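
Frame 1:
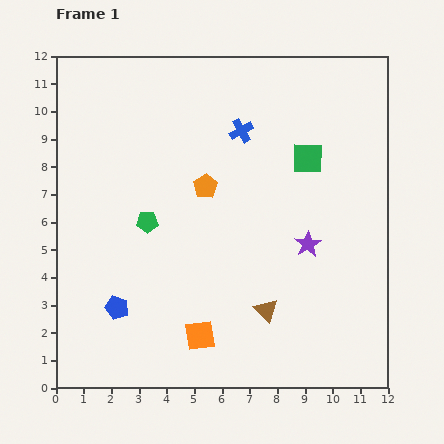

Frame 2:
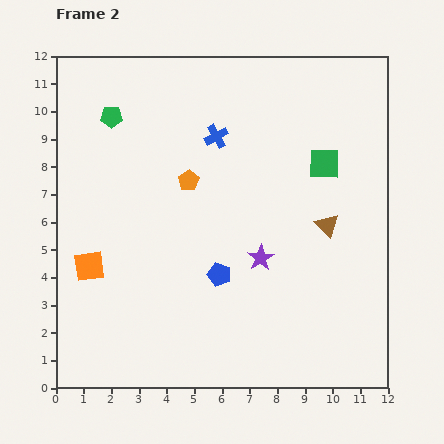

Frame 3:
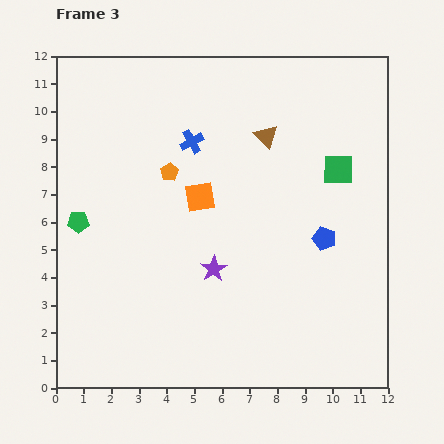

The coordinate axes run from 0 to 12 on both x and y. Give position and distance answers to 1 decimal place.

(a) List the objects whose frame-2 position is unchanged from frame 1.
none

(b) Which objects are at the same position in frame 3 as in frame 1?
none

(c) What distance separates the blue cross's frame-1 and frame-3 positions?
1.8

The blue cross moved from (6.7, 9.3) to (4.9, 8.9), a distance of √(1.8² + 0.4²) ≈ 1.8.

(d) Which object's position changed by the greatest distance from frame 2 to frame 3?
the orange square

(moved 4.7; next 4.0)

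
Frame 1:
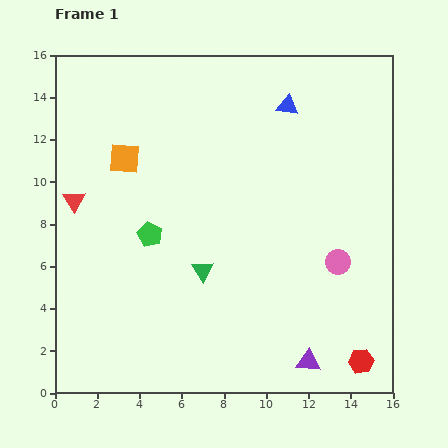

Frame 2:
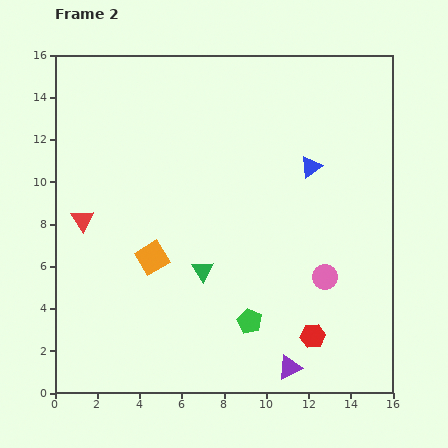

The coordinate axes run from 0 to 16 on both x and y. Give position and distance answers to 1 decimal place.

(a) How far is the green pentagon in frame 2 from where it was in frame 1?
6.2

The green pentagon moved from (4.5, 7.5) to (9.2, 3.4), a distance of √(4.7² + 4.1²) ≈ 6.2.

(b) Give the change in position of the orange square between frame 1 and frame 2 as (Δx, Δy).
(1.3, -4.7)

The orange square was at (3.3, 11.1) in frame 1 and (4.6, 6.4) in frame 2.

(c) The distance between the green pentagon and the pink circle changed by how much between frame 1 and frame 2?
-4.8

Distance in frame 1: 9.0. Distance in frame 2: 4.2.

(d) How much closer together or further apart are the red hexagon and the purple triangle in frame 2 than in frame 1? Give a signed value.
-0.6

Distance in frame 1: 2.5. Distance in frame 2: 1.9.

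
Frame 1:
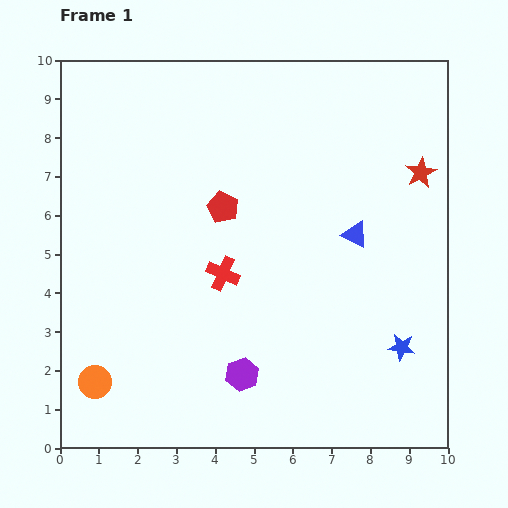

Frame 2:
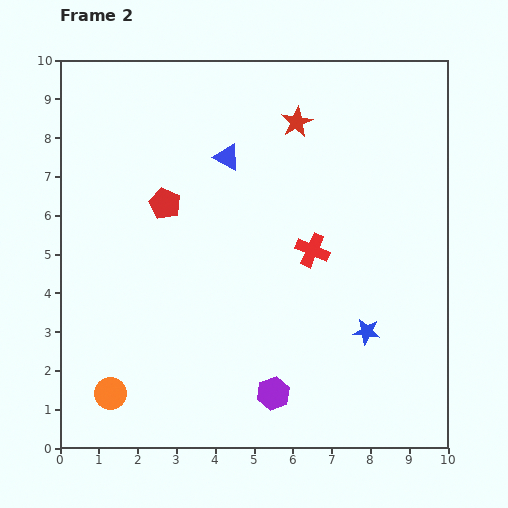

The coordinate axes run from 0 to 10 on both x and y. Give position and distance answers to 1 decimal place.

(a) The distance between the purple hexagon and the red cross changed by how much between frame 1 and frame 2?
+1.2

Distance in frame 1: 2.6. Distance in frame 2: 3.8.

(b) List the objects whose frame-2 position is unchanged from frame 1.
none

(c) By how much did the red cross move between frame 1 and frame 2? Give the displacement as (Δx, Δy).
(2.3, 0.6)

The red cross was at (4.2, 4.5) in frame 1 and (6.5, 5.1) in frame 2.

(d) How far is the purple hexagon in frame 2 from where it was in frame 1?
0.9

The purple hexagon moved from (4.7, 1.9) to (5.5, 1.4), a distance of √(0.8² + 0.5²) ≈ 0.9.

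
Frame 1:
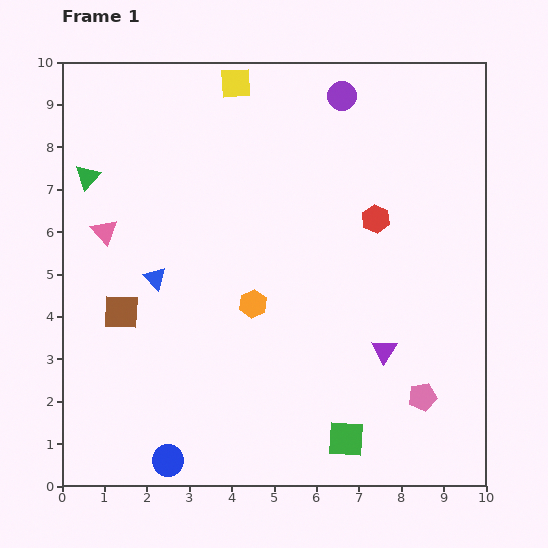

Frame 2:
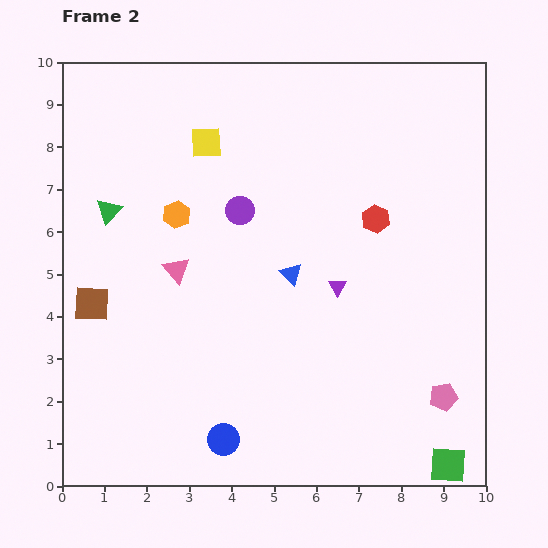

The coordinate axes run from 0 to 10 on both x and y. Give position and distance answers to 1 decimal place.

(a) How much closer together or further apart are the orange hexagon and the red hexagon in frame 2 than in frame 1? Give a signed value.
+1.2

Distance in frame 1: 3.5. Distance in frame 2: 4.7.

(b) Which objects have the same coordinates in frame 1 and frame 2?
the red hexagon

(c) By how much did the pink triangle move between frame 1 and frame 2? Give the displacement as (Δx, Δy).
(1.7, -0.9)

The pink triangle was at (1.0, 6.0) in frame 1 and (2.7, 5.1) in frame 2.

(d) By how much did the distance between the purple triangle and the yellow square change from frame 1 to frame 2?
-2.6

Distance in frame 1: 7.2. Distance in frame 2: 4.6.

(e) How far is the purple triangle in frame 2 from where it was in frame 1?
1.9

The purple triangle moved from (7.6, 3.2) to (6.5, 4.7), a distance of √(1.1² + 1.5²) ≈ 1.9.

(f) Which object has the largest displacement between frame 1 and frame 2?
the purple circle

(moved 3.6; next 3.2)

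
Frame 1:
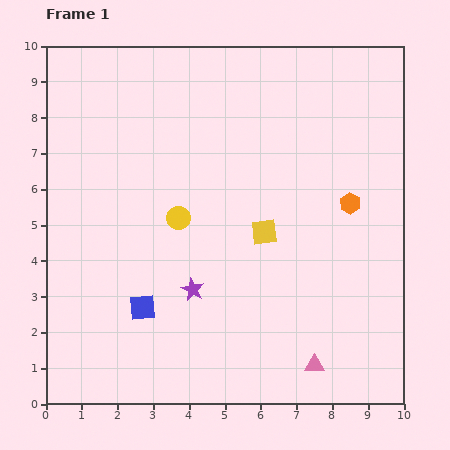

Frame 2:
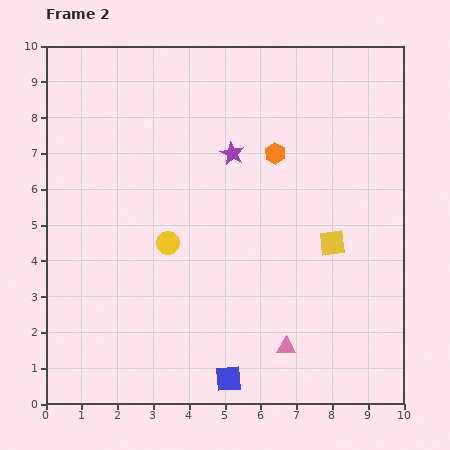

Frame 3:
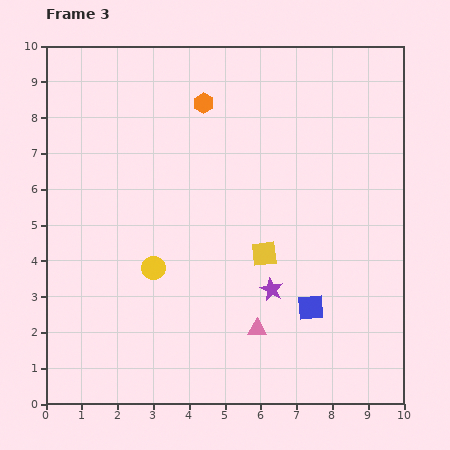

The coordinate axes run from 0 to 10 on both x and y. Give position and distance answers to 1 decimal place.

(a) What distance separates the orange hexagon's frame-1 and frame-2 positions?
2.5

The orange hexagon moved from (8.5, 5.6) to (6.4, 7.0), a distance of √(2.1² + 1.4²) ≈ 2.5.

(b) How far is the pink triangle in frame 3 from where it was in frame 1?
1.9

The pink triangle moved from (7.5, 1.1) to (5.9, 2.1), a distance of √(1.6² + 1.0²) ≈ 1.9.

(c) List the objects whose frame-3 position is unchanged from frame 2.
none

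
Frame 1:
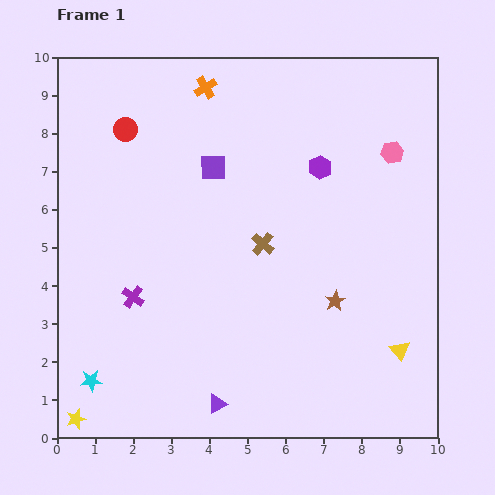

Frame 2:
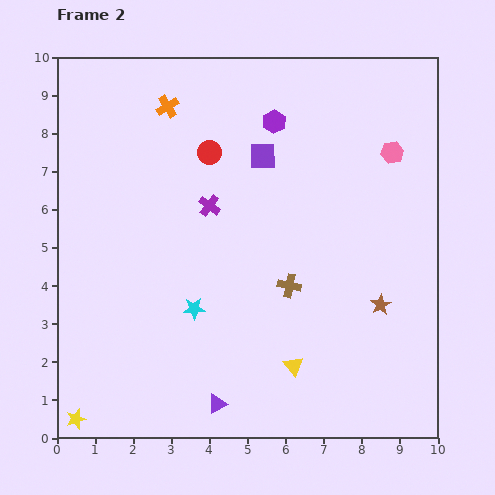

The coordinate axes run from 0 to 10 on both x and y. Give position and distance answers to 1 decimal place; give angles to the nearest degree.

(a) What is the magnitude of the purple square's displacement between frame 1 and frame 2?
1.3

The purple square moved from (4.1, 7.1) to (5.4, 7.4), a distance of √(1.3² + 0.3²) ≈ 1.3.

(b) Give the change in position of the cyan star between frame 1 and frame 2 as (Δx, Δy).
(2.7, 1.9)

The cyan star was at (0.9, 1.5) in frame 1 and (3.6, 3.4) in frame 2.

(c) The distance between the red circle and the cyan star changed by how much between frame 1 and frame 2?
-2.6

Distance in frame 1: 6.7. Distance in frame 2: 4.1.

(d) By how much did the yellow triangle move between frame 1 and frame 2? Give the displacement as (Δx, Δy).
(-2.8, -0.4)

The yellow triangle was at (9.0, 2.3) in frame 1 and (6.2, 1.9) in frame 2.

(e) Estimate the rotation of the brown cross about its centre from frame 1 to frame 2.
28° counter-clockwise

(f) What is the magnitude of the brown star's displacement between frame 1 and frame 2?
1.2

The brown star moved from (7.3, 3.6) to (8.5, 3.5), a distance of √(1.2² + 0.1²) ≈ 1.2.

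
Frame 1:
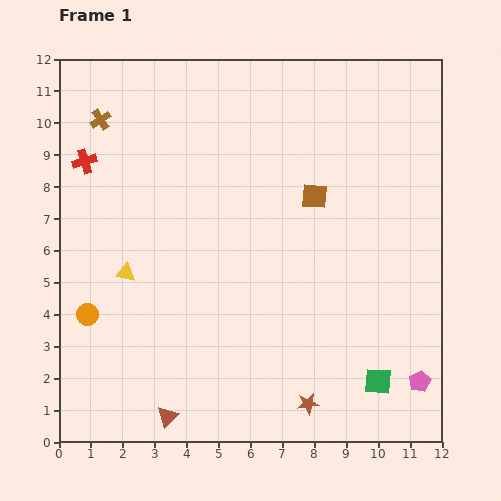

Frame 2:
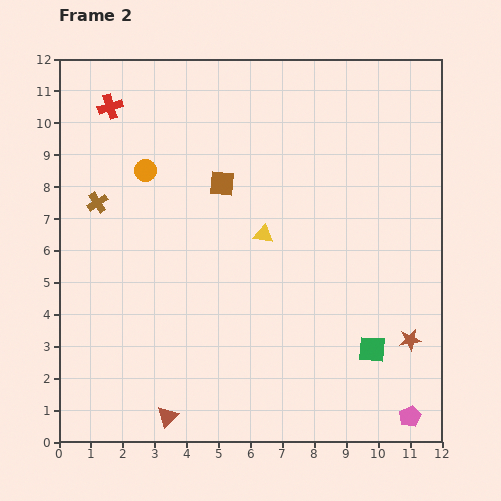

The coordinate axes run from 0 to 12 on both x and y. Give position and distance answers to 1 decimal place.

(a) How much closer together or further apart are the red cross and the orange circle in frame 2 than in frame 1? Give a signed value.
-2.5

Distance in frame 1: 4.8. Distance in frame 2: 2.3.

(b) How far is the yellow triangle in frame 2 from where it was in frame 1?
4.5

The yellow triangle moved from (2.1, 5.3) to (6.4, 6.5), a distance of √(4.3² + 1.2²) ≈ 4.5.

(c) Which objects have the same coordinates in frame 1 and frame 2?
the brown triangle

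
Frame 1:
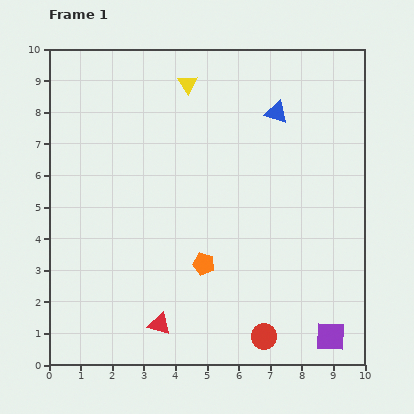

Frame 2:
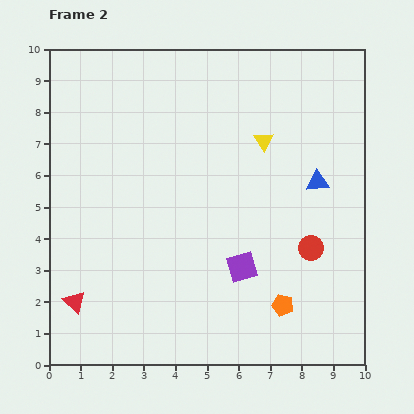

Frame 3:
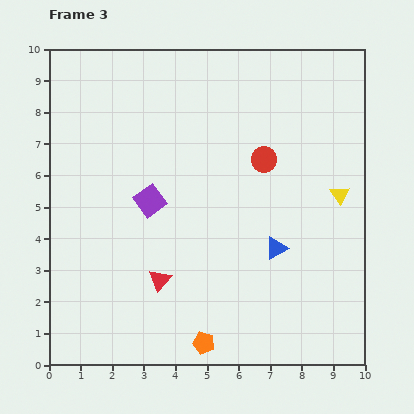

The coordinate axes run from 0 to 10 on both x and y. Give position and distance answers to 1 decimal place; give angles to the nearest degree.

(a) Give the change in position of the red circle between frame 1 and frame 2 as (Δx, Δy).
(1.5, 2.8)

The red circle was at (6.8, 0.9) in frame 1 and (8.3, 3.7) in frame 2.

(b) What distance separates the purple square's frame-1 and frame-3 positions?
7.1

The purple square moved from (8.9, 0.9) to (3.2, 5.2), a distance of √(5.7² + 4.3²) ≈ 7.1.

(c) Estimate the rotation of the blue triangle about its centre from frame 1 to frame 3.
47° counter-clockwise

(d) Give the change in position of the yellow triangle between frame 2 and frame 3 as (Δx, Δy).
(2.4, -1.7)

The yellow triangle was at (6.8, 7.1) in frame 2 and (9.2, 5.4) in frame 3.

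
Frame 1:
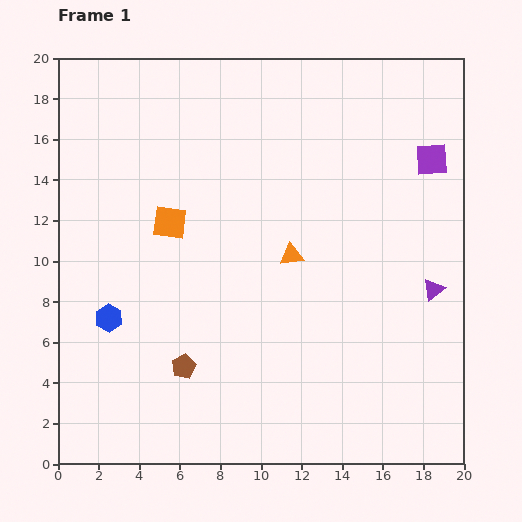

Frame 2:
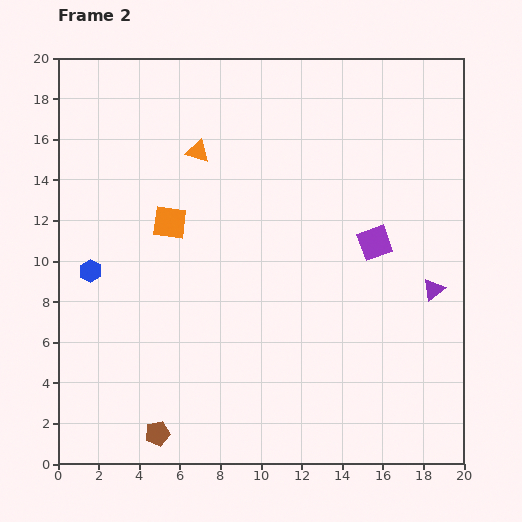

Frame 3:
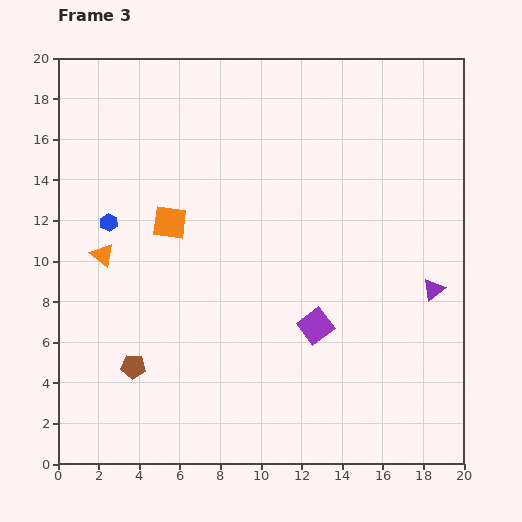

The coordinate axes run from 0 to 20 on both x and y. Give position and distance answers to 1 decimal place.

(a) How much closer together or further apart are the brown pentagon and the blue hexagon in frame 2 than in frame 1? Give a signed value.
+4.3

Distance in frame 1: 4.4. Distance in frame 2: 8.7.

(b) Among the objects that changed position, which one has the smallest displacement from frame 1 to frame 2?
the blue hexagon

(moved 2.5)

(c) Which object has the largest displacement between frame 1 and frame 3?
the purple square

(moved 10.0; next 9.3)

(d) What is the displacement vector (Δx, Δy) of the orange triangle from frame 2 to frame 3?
(-4.7, -5.1)

The orange triangle was at (6.9, 15.4) in frame 2 and (2.2, 10.3) in frame 3.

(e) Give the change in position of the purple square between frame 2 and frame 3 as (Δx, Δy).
(-2.9, -4.1)

The purple square was at (15.6, 10.9) in frame 2 and (12.7, 6.8) in frame 3.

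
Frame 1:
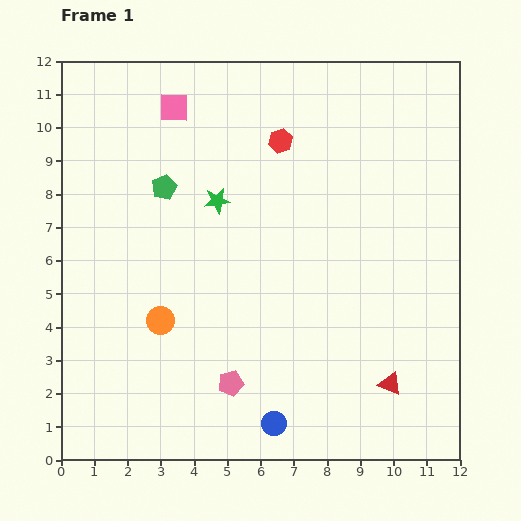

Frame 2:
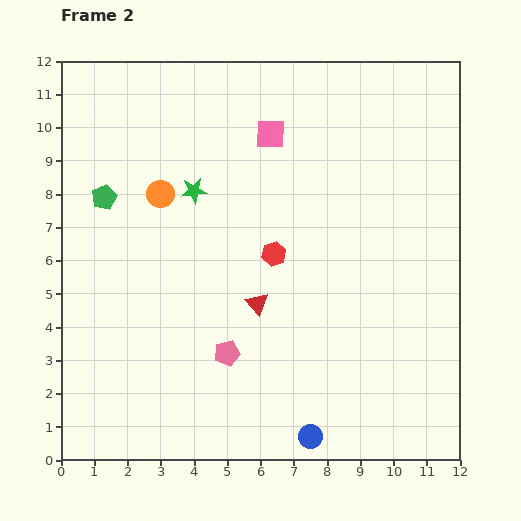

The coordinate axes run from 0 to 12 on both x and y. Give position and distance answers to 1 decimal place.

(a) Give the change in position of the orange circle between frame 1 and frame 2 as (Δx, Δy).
(0.0, 3.8)

The orange circle was at (3.0, 4.2) in frame 1 and (3.0, 8.0) in frame 2.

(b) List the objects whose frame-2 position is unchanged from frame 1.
none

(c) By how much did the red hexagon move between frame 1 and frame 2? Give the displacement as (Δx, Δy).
(-0.2, -3.4)

The red hexagon was at (6.6, 9.6) in frame 1 and (6.4, 6.2) in frame 2.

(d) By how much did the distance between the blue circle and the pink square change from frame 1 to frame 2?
-0.8

Distance in frame 1: 10.0. Distance in frame 2: 9.2.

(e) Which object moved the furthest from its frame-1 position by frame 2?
the red triangle

(moved 4.7; next 3.8)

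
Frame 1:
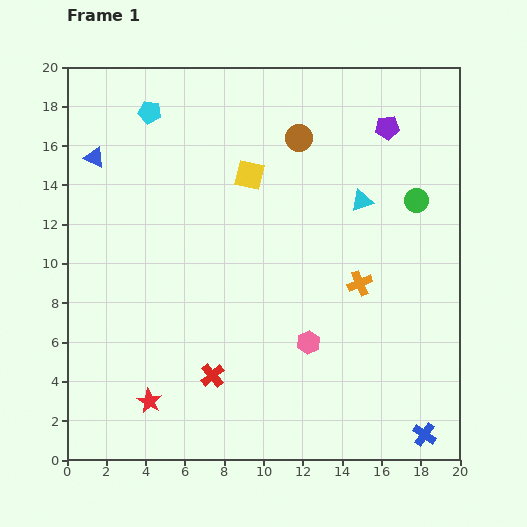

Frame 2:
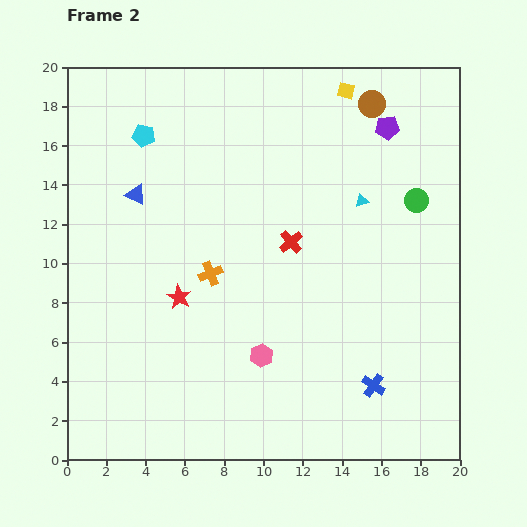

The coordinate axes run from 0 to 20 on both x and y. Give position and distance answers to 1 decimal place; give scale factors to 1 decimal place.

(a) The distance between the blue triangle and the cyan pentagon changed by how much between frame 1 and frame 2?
-0.6

Distance in frame 1: 3.6. Distance in frame 2: 3.0.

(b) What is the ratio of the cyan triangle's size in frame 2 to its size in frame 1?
0.6×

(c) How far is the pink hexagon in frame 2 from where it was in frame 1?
2.5

The pink hexagon moved from (12.3, 6.0) to (9.9, 5.3), a distance of √(2.4² + 0.7²) ≈ 2.5.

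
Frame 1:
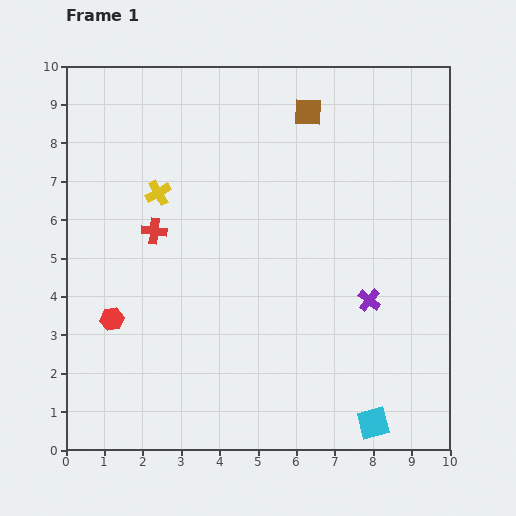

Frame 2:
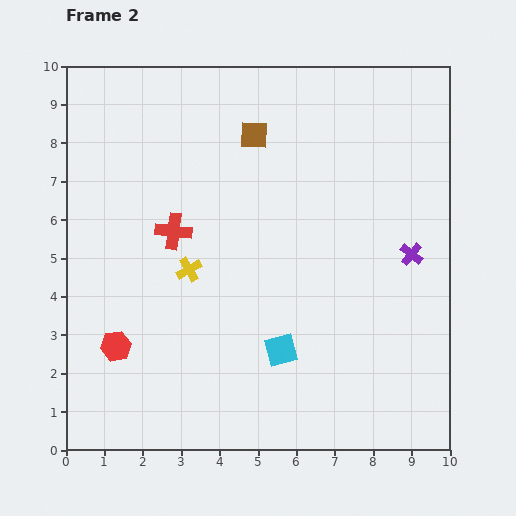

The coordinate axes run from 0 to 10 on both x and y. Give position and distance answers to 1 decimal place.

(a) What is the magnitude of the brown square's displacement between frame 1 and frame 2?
1.5

The brown square moved from (6.3, 8.8) to (4.9, 8.2), a distance of √(1.4² + 0.6²) ≈ 1.5.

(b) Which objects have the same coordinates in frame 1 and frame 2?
none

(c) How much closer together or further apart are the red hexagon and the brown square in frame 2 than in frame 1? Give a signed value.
-0.8

Distance in frame 1: 7.4. Distance in frame 2: 6.6.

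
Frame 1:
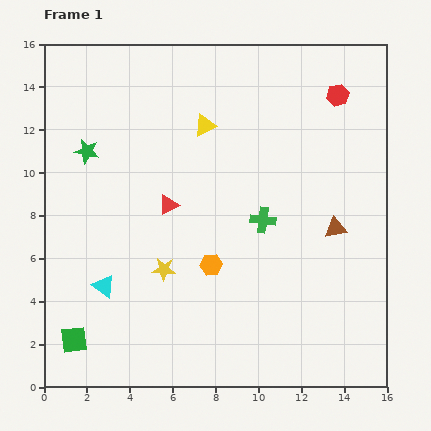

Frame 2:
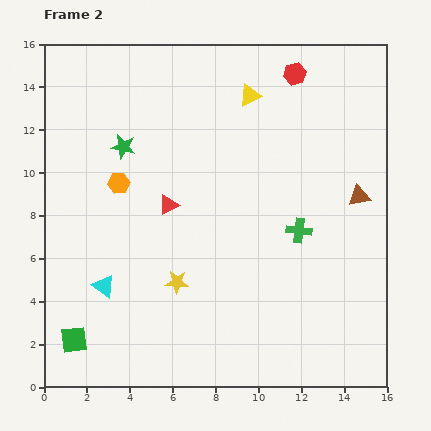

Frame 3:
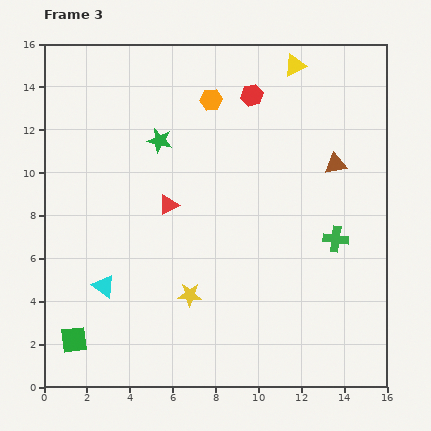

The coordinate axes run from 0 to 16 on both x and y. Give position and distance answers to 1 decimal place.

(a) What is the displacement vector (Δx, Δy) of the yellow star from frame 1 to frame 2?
(0.6, -0.6)

The yellow star was at (5.6, 5.5) in frame 1 and (6.2, 4.9) in frame 2.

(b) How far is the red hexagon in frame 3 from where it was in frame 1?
4.0

The red hexagon moved from (13.7, 13.6) to (9.7, 13.6), a distance of √(4.0² + 0.0²) ≈ 4.0.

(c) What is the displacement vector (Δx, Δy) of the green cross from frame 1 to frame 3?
(3.4, -0.9)

The green cross was at (10.2, 7.8) in frame 1 and (13.6, 6.9) in frame 3.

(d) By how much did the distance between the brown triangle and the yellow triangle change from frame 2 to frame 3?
-1.9

Distance in frame 2: 6.9. Distance in frame 3: 5.0.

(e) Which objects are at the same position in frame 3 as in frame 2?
the red triangle, the green square, the cyan triangle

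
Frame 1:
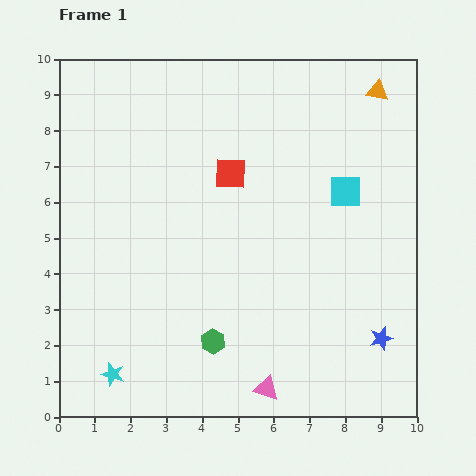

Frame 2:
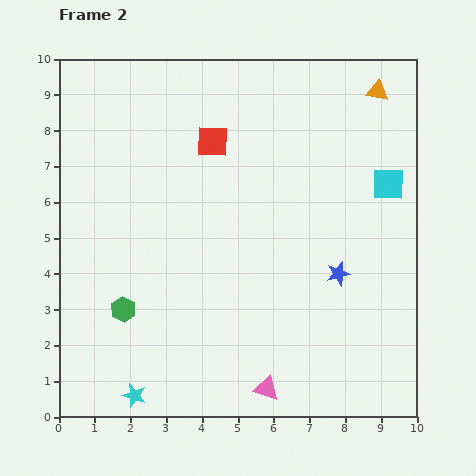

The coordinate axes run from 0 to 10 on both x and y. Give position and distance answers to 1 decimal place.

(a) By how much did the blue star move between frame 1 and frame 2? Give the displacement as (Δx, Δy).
(-1.2, 1.8)

The blue star was at (9.0, 2.2) in frame 1 and (7.8, 4.0) in frame 2.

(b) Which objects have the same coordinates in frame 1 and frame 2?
the orange triangle, the pink triangle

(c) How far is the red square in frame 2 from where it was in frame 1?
1.0

The red square moved from (4.8, 6.8) to (4.3, 7.7), a distance of √(0.5² + 0.9²) ≈ 1.0.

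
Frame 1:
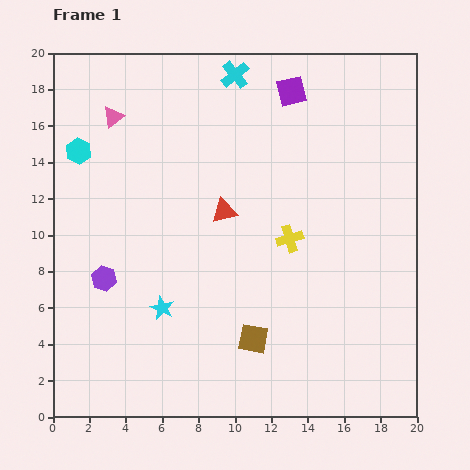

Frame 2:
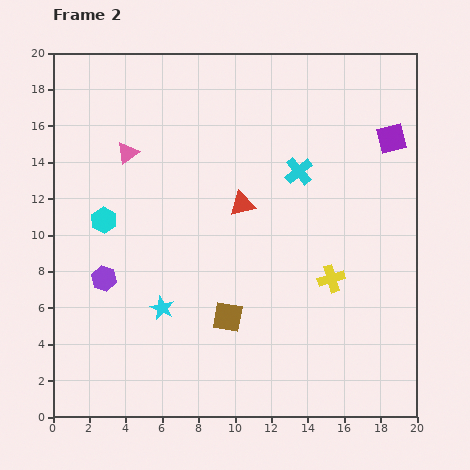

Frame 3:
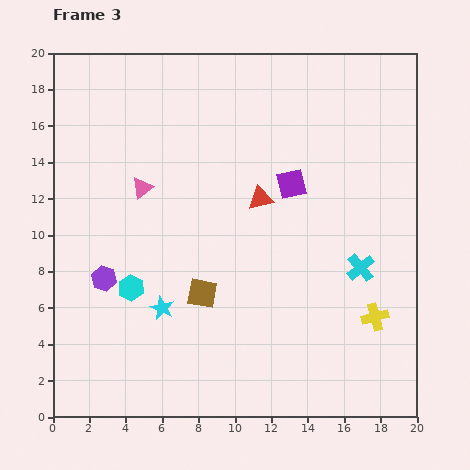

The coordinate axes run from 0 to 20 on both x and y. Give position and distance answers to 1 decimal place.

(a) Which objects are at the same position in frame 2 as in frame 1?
the purple hexagon, the cyan star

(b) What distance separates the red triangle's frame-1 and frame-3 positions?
2.1

The red triangle moved from (9.4, 11.3) to (11.4, 12.0), a distance of √(2.0² + 0.7²) ≈ 2.1.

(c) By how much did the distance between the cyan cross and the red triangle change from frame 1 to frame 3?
-0.8

Distance in frame 1: 7.5. Distance in frame 3: 6.7.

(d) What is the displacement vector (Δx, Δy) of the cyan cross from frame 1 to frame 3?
(6.9, -10.6)

The cyan cross was at (10.0, 18.8) in frame 1 and (16.9, 8.2) in frame 3.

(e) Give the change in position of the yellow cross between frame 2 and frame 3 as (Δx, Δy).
(2.4, -2.1)

The yellow cross was at (15.3, 7.6) in frame 2 and (17.7, 5.5) in frame 3.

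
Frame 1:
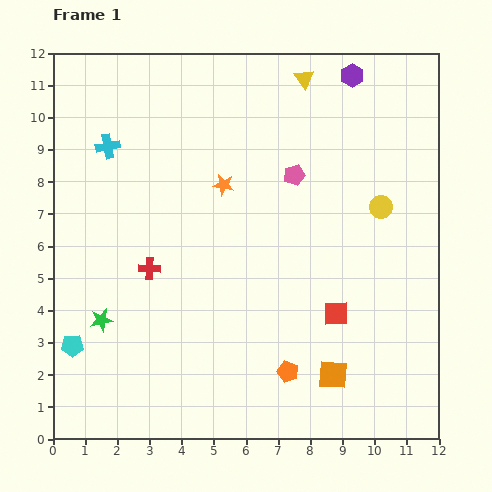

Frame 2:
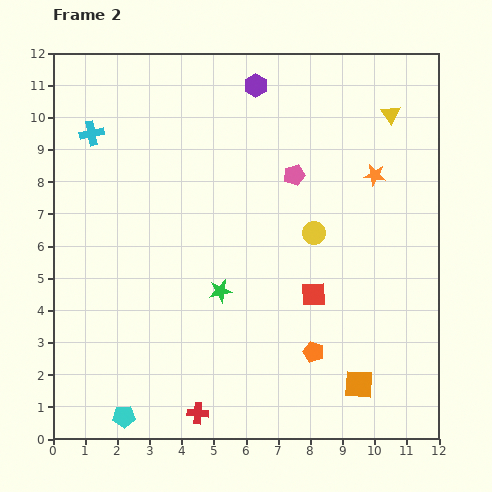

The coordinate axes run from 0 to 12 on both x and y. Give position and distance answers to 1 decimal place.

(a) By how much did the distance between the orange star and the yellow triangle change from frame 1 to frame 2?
-2.1

Distance in frame 1: 4.1. Distance in frame 2: 2.0.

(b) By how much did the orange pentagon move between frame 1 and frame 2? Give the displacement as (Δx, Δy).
(0.8, 0.6)

The orange pentagon was at (7.3, 2.1) in frame 1 and (8.1, 2.7) in frame 2.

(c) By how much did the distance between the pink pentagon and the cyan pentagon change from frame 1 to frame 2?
+0.5

Distance in frame 1: 8.7. Distance in frame 2: 9.2.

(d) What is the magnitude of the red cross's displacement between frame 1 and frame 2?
4.7

The red cross moved from (3.0, 5.3) to (4.5, 0.8), a distance of √(1.5² + 4.5²) ≈ 4.7.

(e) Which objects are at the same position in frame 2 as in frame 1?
the pink pentagon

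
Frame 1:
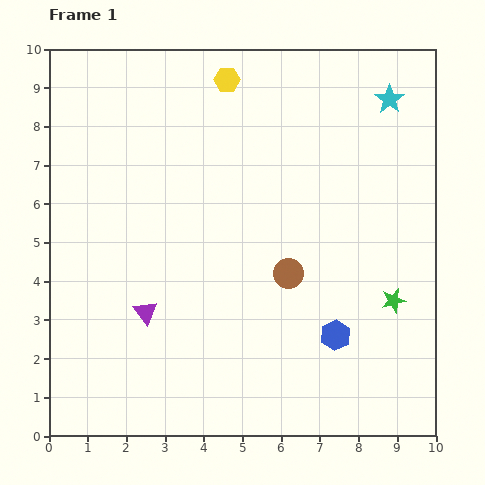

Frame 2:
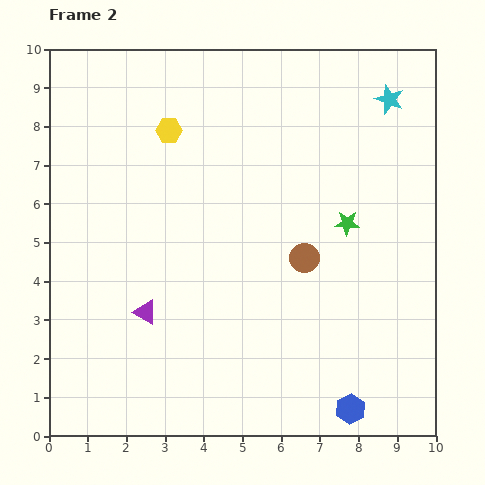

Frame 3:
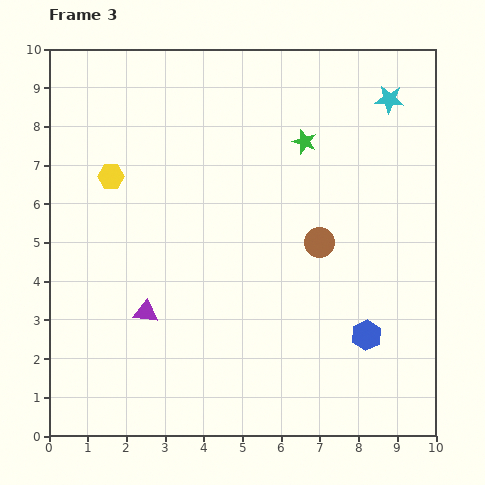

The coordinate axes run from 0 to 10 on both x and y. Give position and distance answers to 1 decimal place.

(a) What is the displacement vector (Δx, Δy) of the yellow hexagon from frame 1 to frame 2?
(-1.5, -1.3)

The yellow hexagon was at (4.6, 9.2) in frame 1 and (3.1, 7.9) in frame 2.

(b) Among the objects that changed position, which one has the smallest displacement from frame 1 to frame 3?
the blue hexagon

(moved 0.8)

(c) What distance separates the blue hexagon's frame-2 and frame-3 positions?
1.9

The blue hexagon moved from (7.8, 0.7) to (8.2, 2.6), a distance of √(0.4² + 1.9²) ≈ 1.9.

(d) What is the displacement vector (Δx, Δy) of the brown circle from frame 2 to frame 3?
(0.4, 0.4)

The brown circle was at (6.6, 4.6) in frame 2 and (7.0, 5.0) in frame 3.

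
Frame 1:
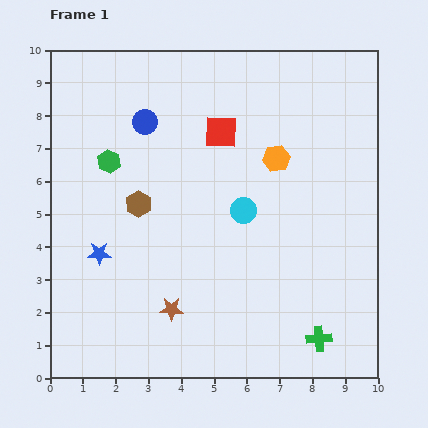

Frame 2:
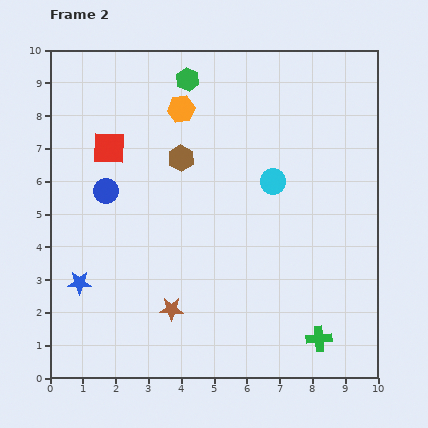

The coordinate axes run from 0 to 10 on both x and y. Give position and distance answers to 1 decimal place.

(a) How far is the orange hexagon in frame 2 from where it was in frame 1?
3.3

The orange hexagon moved from (6.9, 6.7) to (4.0, 8.2), a distance of √(2.9² + 1.5²) ≈ 3.3.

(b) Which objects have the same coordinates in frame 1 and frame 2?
the green cross, the brown star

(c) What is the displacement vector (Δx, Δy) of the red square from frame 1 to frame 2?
(-3.4, -0.5)

The red square was at (5.2, 7.5) in frame 1 and (1.8, 7.0) in frame 2.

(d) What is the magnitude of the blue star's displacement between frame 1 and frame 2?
1.1

The blue star moved from (1.5, 3.8) to (0.9, 2.9), a distance of √(0.6² + 0.9²) ≈ 1.1.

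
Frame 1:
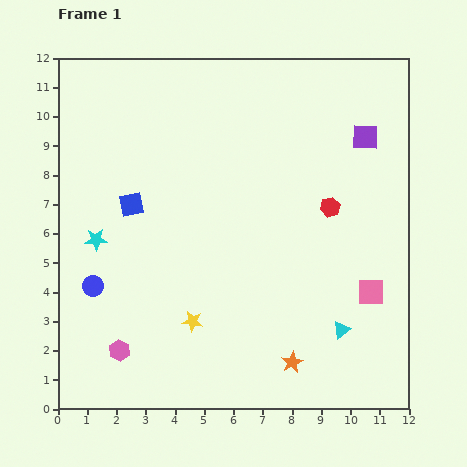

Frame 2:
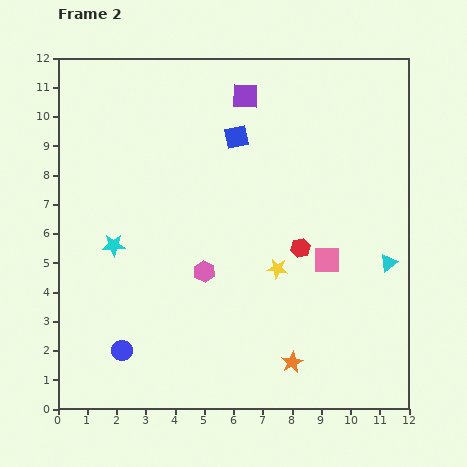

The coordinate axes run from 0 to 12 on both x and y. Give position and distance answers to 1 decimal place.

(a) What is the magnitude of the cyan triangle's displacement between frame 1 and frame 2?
2.8

The cyan triangle moved from (9.7, 2.7) to (11.3, 5.0), a distance of √(1.6² + 2.3²) ≈ 2.8.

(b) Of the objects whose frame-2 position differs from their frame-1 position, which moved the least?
the cyan star

(moved 0.6)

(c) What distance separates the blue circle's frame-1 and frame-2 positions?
2.4

The blue circle moved from (1.2, 4.2) to (2.2, 2.0), a distance of √(1.0² + 2.2²) ≈ 2.4.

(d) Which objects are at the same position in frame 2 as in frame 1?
the orange star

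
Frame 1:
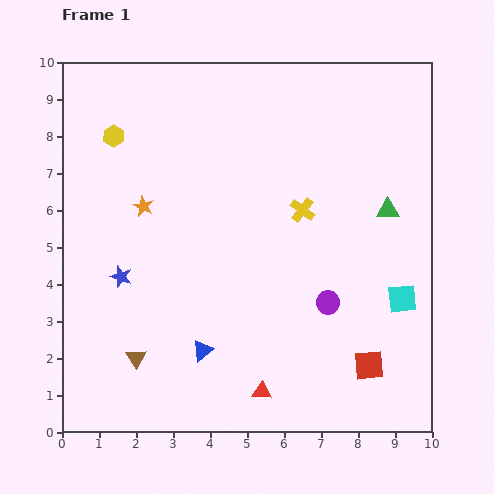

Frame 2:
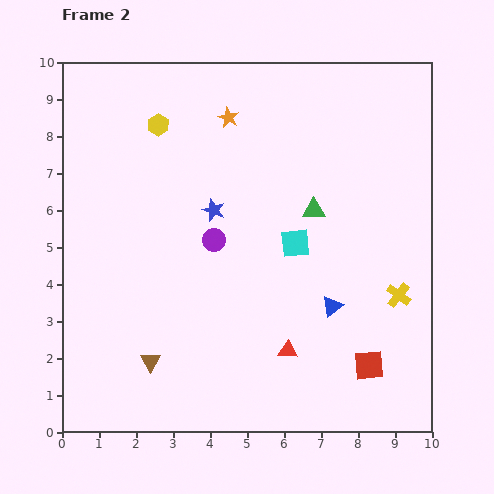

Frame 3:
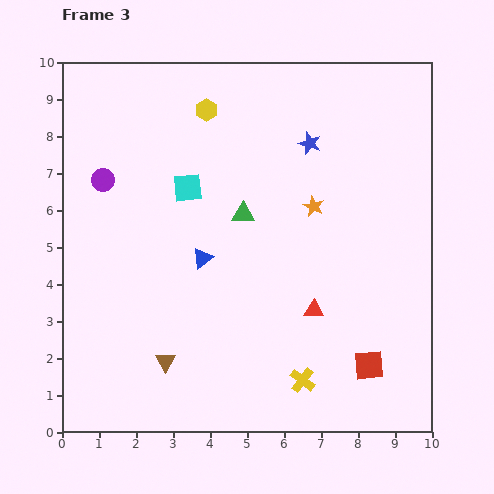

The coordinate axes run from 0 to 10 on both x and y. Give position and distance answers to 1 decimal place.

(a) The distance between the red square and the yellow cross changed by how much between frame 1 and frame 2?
-2.5

Distance in frame 1: 4.6. Distance in frame 2: 2.1.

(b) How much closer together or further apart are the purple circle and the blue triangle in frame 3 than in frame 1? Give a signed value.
-0.2

Distance in frame 1: 3.6. Distance in frame 3: 3.4.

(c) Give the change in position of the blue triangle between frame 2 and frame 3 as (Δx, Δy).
(-3.5, 1.3)

The blue triangle was at (7.3, 3.4) in frame 2 and (3.8, 4.7) in frame 3.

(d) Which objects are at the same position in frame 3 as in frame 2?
the red square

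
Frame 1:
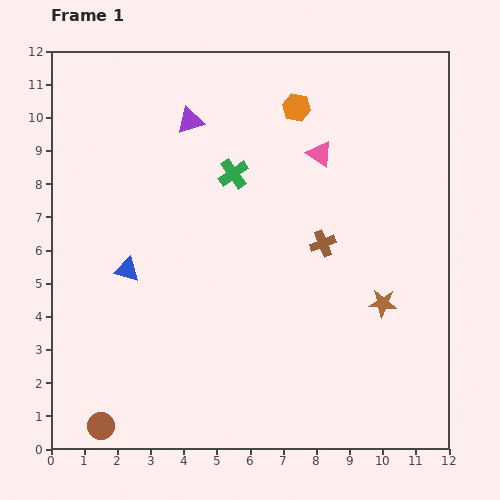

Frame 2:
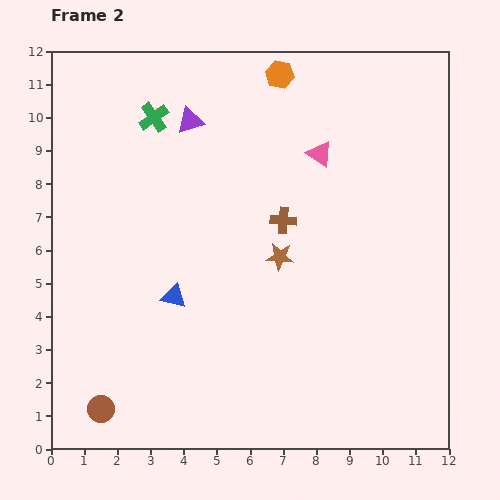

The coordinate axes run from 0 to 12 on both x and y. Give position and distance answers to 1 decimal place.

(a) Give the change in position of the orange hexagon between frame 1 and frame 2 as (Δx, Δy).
(-0.5, 1.0)

The orange hexagon was at (7.4, 10.3) in frame 1 and (6.9, 11.3) in frame 2.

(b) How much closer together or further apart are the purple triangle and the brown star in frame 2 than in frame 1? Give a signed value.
-3.1

Distance in frame 1: 8.0. Distance in frame 2: 4.9.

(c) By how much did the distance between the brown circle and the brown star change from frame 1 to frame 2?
-2.2

Distance in frame 1: 9.3. Distance in frame 2: 7.1.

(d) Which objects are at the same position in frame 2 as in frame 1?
the pink triangle, the purple triangle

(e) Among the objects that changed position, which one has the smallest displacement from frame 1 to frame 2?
the brown circle

(moved 0.5)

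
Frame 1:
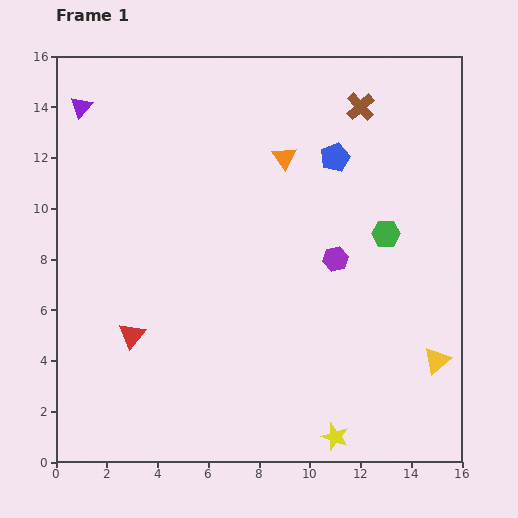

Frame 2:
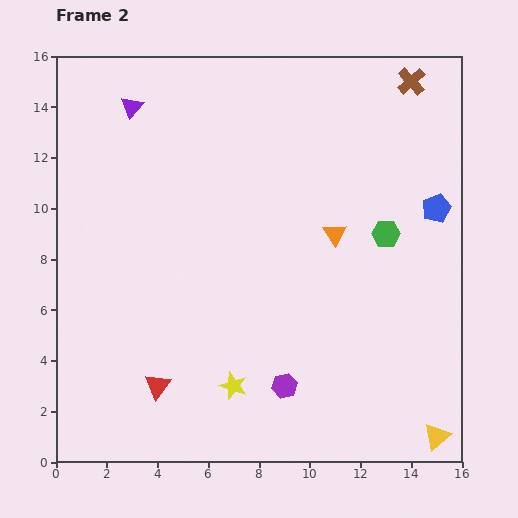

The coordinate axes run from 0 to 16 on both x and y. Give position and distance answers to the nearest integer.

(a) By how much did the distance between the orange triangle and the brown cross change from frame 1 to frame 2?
+3

Distance in frame 1: 4. Distance in frame 2: 7.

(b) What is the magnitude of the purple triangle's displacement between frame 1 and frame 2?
2

The purple triangle moved from (1, 14) to (3, 14), a distance of √(2² + 0²) ≈ 2.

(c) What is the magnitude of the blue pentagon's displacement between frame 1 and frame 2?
4

The blue pentagon moved from (11, 12) to (15, 10), a distance of √(4² + 2²) ≈ 4.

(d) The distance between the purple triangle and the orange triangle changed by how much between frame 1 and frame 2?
+1

Distance in frame 1: 8. Distance in frame 2: 9.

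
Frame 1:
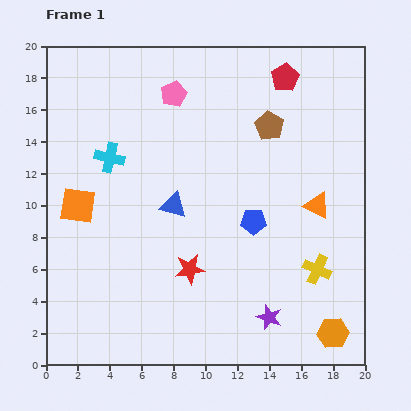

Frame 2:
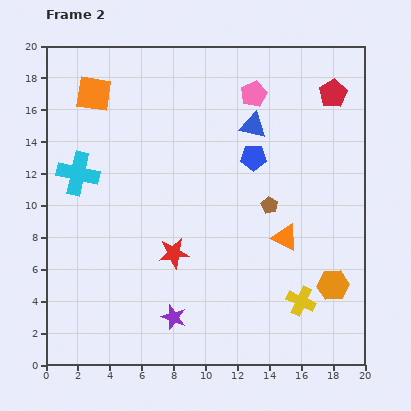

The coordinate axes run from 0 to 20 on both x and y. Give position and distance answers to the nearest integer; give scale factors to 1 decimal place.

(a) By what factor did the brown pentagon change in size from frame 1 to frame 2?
0.6×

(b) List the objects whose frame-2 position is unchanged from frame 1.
none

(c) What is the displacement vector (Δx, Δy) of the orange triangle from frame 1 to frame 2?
(-2, -2)

The orange triangle was at (17, 10) in frame 1 and (15, 8) in frame 2.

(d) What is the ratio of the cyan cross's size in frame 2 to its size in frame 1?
1.4×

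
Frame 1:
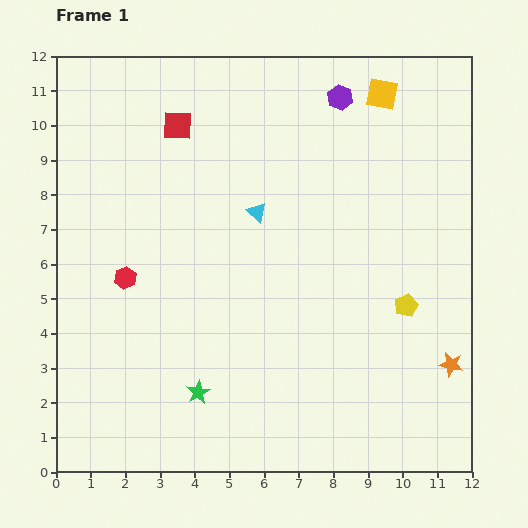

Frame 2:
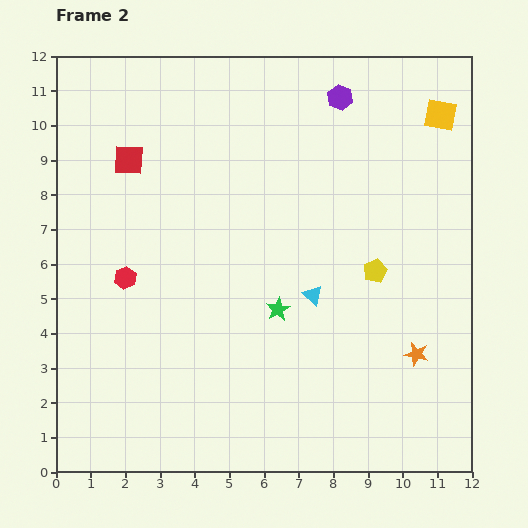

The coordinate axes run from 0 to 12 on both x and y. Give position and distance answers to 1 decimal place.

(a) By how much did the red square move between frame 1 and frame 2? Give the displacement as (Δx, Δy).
(-1.4, -1.0)

The red square was at (3.5, 10.0) in frame 1 and (2.1, 9.0) in frame 2.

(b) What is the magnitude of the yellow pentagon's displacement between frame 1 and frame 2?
1.3

The yellow pentagon moved from (10.1, 4.8) to (9.2, 5.8), a distance of √(0.9² + 1.0²) ≈ 1.3.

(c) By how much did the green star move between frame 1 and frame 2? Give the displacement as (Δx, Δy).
(2.3, 2.4)

The green star was at (4.1, 2.3) in frame 1 and (6.4, 4.7) in frame 2.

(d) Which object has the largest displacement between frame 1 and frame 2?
the green star

(moved 3.3; next 2.9)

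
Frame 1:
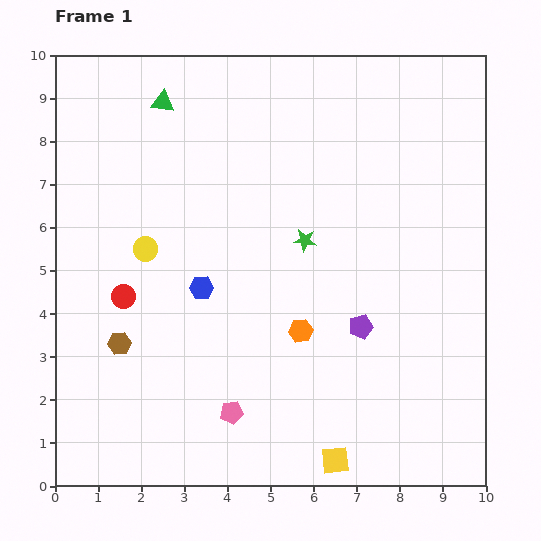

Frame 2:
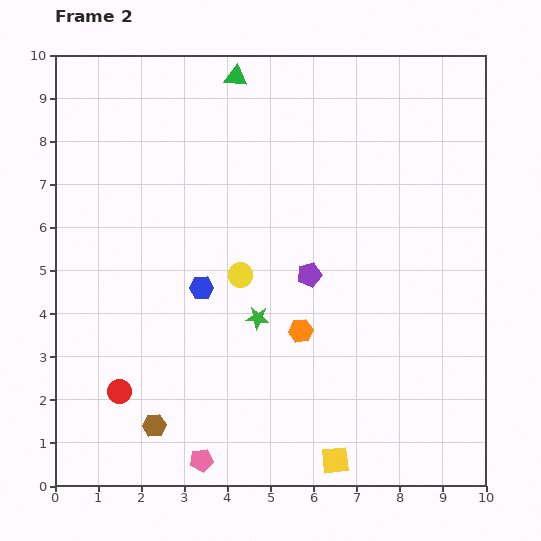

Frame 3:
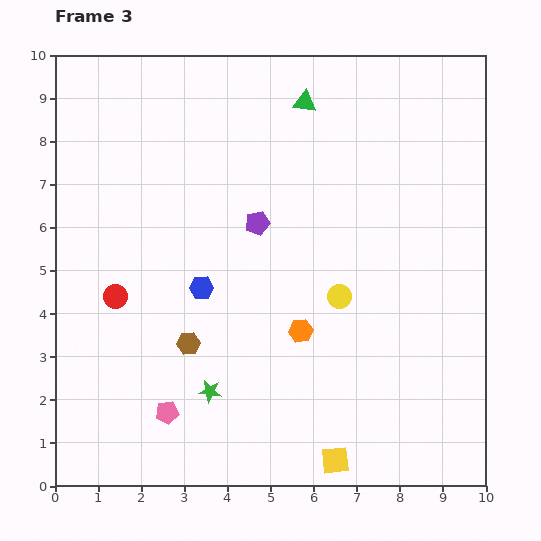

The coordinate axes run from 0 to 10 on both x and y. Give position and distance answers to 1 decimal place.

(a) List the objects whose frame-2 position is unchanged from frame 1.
the blue hexagon, the orange hexagon, the yellow square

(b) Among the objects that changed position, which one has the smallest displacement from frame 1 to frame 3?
the red circle

(moved 0.2)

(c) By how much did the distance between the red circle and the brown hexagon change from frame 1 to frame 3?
+0.9

Distance in frame 1: 1.1. Distance in frame 3: 2.0.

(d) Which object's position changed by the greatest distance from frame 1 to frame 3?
the yellow circle

(moved 4.6; next 4.1)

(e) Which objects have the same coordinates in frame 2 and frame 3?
the blue hexagon, the orange hexagon, the yellow square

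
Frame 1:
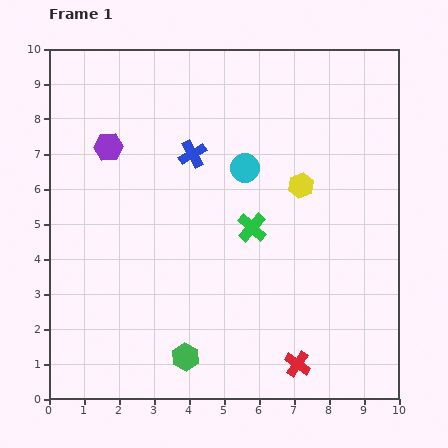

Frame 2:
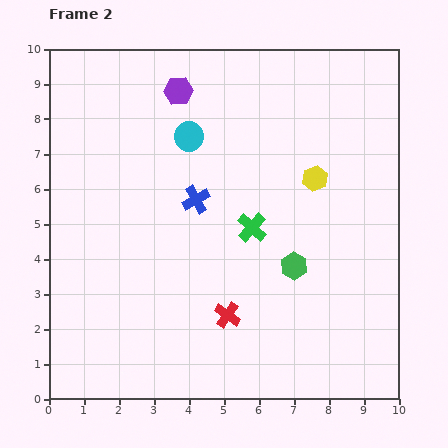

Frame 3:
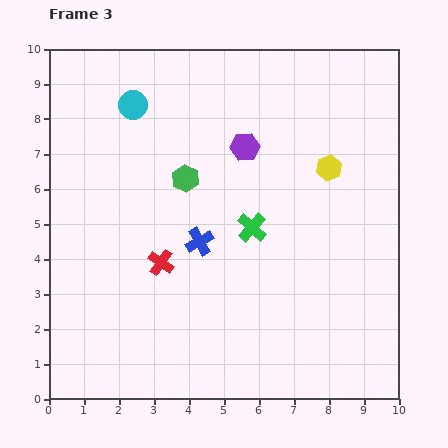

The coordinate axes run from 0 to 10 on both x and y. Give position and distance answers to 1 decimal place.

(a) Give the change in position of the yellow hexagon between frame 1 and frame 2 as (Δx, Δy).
(0.4, 0.2)

The yellow hexagon was at (7.2, 6.1) in frame 1 and (7.6, 6.3) in frame 2.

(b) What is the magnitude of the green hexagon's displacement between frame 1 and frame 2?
4.0

The green hexagon moved from (3.9, 1.2) to (7.0, 3.8), a distance of √(3.1² + 2.6²) ≈ 4.0.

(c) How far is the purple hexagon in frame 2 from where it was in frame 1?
2.6

The purple hexagon moved from (1.7, 7.2) to (3.7, 8.8), a distance of √(2.0² + 1.6²) ≈ 2.6.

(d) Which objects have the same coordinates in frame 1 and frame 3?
the green cross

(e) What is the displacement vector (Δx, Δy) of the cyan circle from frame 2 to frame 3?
(-1.6, 0.9)

The cyan circle was at (4.0, 7.5) in frame 2 and (2.4, 8.4) in frame 3.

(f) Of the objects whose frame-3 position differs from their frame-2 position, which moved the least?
the yellow hexagon

(moved 0.5)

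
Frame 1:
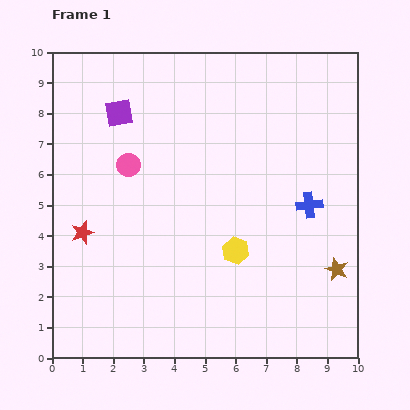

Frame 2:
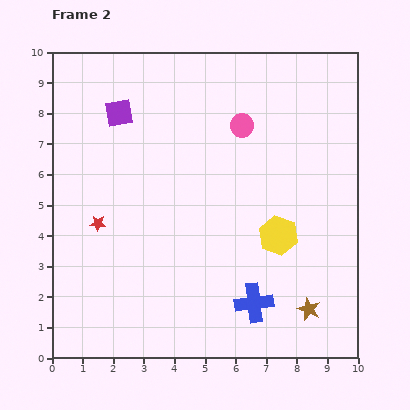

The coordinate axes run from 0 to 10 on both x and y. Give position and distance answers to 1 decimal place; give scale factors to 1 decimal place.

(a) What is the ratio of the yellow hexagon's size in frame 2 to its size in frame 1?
1.5×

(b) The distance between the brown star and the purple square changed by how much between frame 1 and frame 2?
+0.2

Distance in frame 1: 8.7. Distance in frame 2: 8.9.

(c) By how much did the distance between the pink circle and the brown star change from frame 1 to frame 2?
-1.2

Distance in frame 1: 7.6. Distance in frame 2: 6.4.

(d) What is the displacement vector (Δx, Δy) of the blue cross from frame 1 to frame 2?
(-1.8, -3.2)

The blue cross was at (8.4, 5.0) in frame 1 and (6.6, 1.8) in frame 2.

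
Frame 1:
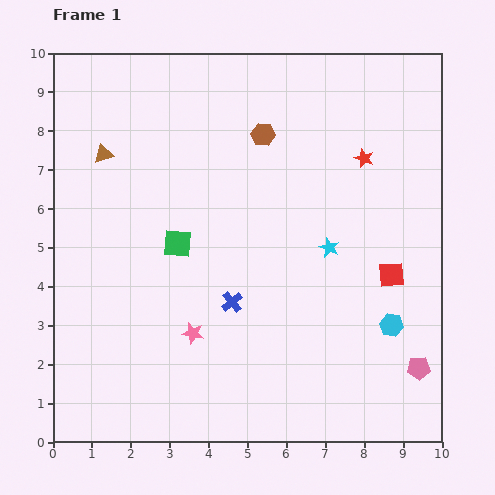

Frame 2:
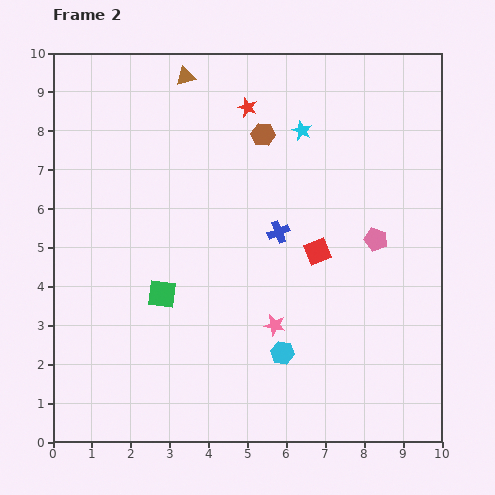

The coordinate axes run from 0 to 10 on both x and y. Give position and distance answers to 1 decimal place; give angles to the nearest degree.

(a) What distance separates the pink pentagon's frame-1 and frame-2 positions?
3.5

The pink pentagon moved from (9.4, 1.9) to (8.3, 5.2), a distance of √(1.1² + 3.3²) ≈ 3.5.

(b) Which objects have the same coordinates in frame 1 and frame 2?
the brown hexagon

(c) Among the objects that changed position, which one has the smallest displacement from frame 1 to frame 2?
the green square

(moved 1.4)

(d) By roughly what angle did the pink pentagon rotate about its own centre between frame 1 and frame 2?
20° clockwise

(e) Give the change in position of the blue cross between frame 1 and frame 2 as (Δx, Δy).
(1.2, 1.8)

The blue cross was at (4.6, 3.6) in frame 1 and (5.8, 5.4) in frame 2.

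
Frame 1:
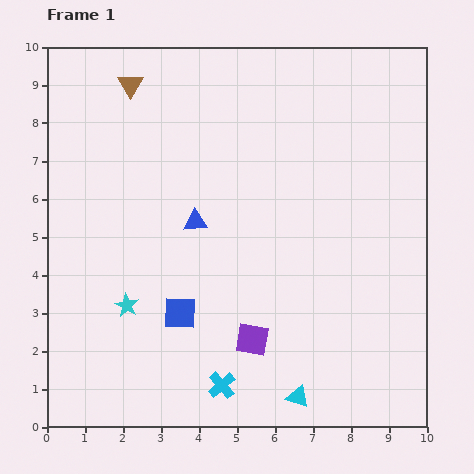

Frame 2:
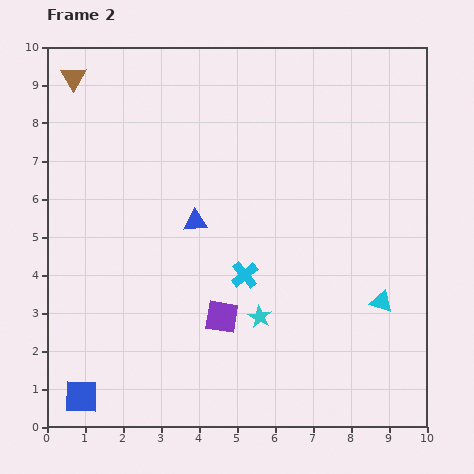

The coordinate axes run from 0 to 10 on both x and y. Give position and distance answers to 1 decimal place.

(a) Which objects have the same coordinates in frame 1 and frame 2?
the blue triangle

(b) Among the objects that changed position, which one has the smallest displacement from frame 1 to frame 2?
the purple square

(moved 1.0)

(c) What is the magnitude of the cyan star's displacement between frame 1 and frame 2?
3.5

The cyan star moved from (2.1, 3.2) to (5.6, 2.9), a distance of √(3.5² + 0.3²) ≈ 3.5.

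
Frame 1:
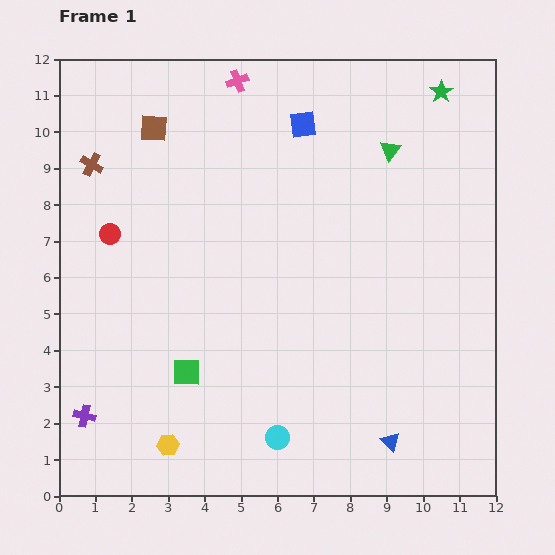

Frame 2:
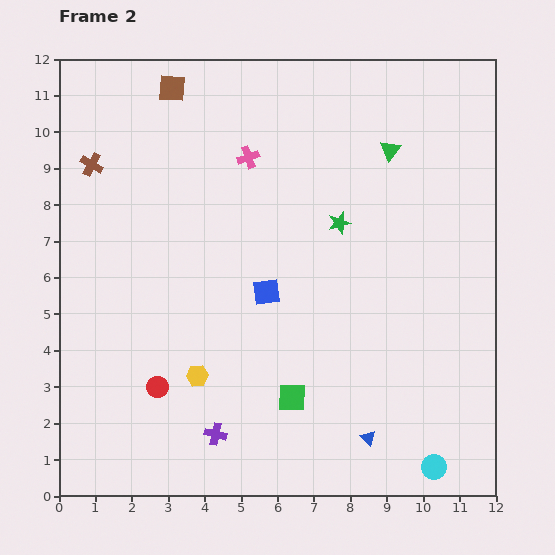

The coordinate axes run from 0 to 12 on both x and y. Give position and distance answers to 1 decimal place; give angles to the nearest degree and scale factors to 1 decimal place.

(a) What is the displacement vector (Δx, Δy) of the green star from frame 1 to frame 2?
(-2.8, -3.6)

The green star was at (10.5, 11.1) in frame 1 and (7.7, 7.5) in frame 2.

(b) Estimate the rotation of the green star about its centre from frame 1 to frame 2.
19° clockwise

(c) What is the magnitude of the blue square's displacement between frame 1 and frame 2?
4.7

The blue square moved from (6.7, 10.2) to (5.7, 5.6), a distance of √(1.0² + 4.6²) ≈ 4.7.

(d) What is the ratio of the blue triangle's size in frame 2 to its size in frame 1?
0.8×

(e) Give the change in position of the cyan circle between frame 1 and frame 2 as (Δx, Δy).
(4.3, -0.8)

The cyan circle was at (6.0, 1.6) in frame 1 and (10.3, 0.8) in frame 2.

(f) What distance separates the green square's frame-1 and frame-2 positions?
3.0

The green square moved from (3.5, 3.4) to (6.4, 2.7), a distance of √(2.9² + 0.7²) ≈ 3.0.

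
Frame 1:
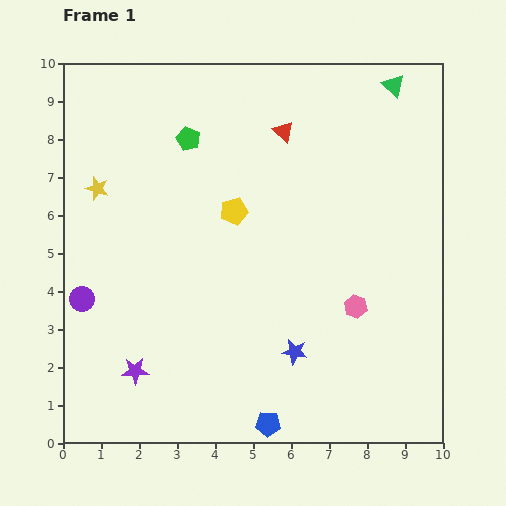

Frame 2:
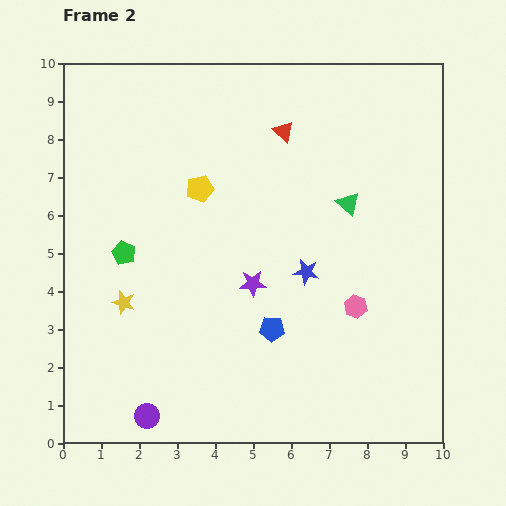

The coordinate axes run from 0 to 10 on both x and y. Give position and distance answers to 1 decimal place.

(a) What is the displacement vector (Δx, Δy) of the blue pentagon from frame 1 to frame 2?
(0.1, 2.5)

The blue pentagon was at (5.4, 0.5) in frame 1 and (5.5, 3.0) in frame 2.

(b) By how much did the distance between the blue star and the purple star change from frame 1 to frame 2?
-2.8

Distance in frame 1: 4.2. Distance in frame 2: 1.4.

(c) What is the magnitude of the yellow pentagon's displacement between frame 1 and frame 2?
1.1

The yellow pentagon moved from (4.5, 6.1) to (3.6, 6.7), a distance of √(0.9² + 0.6²) ≈ 1.1.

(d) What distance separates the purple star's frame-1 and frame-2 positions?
3.9

The purple star moved from (1.9, 1.9) to (5.0, 4.2), a distance of √(3.1² + 2.3²) ≈ 3.9.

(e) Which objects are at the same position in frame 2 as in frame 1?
the red triangle, the pink hexagon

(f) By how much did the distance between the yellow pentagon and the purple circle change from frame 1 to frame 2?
+1.6

Distance in frame 1: 4.6. Distance in frame 2: 6.2.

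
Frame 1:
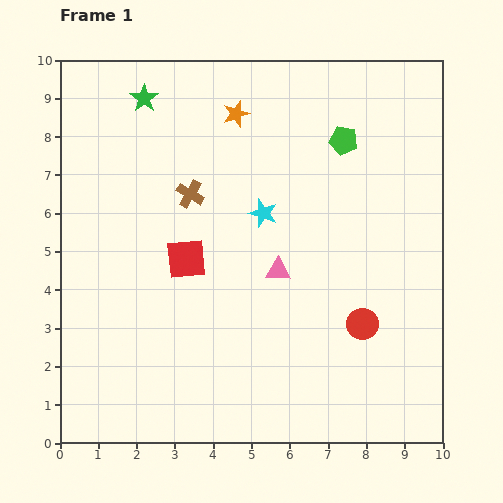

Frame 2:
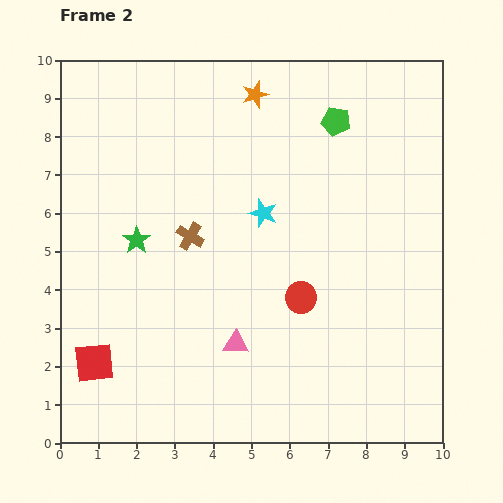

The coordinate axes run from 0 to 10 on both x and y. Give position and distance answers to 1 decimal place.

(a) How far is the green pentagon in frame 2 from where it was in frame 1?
0.5

The green pentagon moved from (7.4, 7.9) to (7.2, 8.4), a distance of √(0.2² + 0.5²) ≈ 0.5.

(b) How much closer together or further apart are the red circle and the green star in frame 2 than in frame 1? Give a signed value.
-3.6

Distance in frame 1: 8.2. Distance in frame 2: 4.6.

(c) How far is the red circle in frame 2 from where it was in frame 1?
1.7

The red circle moved from (7.9, 3.1) to (6.3, 3.8), a distance of √(1.6² + 0.7²) ≈ 1.7.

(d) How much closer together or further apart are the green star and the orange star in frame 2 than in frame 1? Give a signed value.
+2.5

Distance in frame 1: 2.4. Distance in frame 2: 4.9.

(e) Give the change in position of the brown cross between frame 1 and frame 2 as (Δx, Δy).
(0.0, -1.1)

The brown cross was at (3.4, 6.5) in frame 1 and (3.4, 5.4) in frame 2.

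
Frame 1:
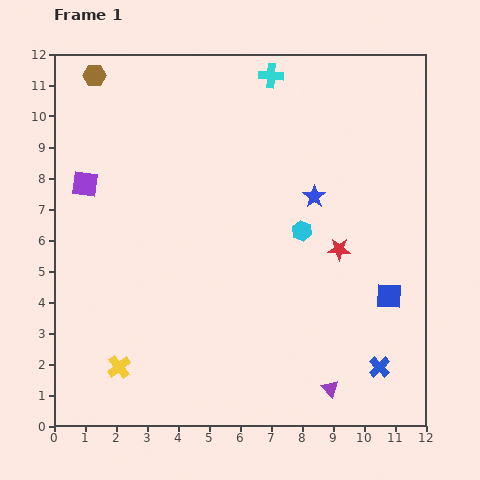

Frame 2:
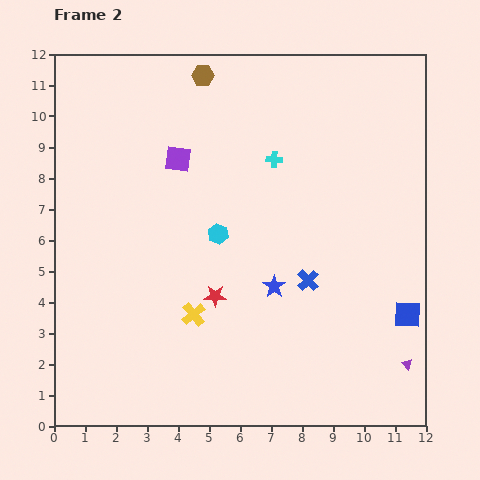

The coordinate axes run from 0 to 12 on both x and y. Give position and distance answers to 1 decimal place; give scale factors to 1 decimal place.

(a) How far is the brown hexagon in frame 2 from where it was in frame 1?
3.5

The brown hexagon moved from (1.3, 11.3) to (4.8, 11.3), a distance of √(3.5² + 0.0²) ≈ 3.5.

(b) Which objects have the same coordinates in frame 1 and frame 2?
none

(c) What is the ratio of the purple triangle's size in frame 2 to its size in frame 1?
0.6×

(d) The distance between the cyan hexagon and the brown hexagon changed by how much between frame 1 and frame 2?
-3.3

Distance in frame 1: 8.4. Distance in frame 2: 5.1.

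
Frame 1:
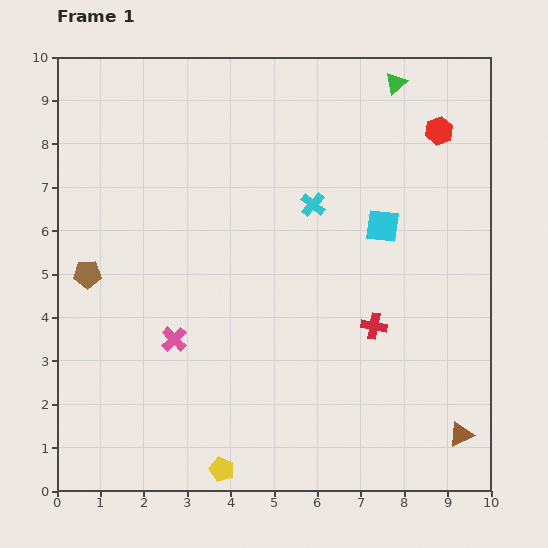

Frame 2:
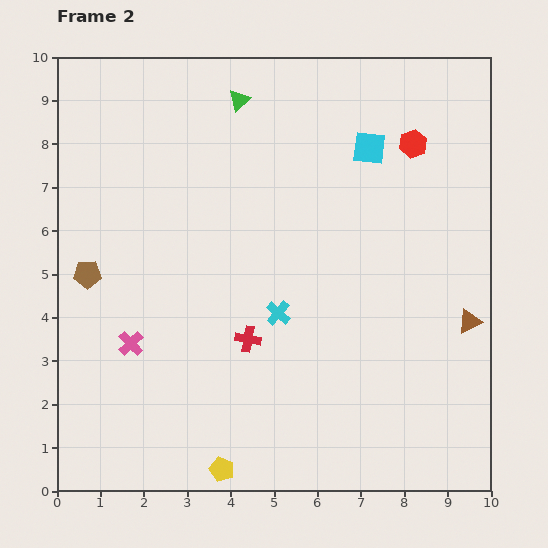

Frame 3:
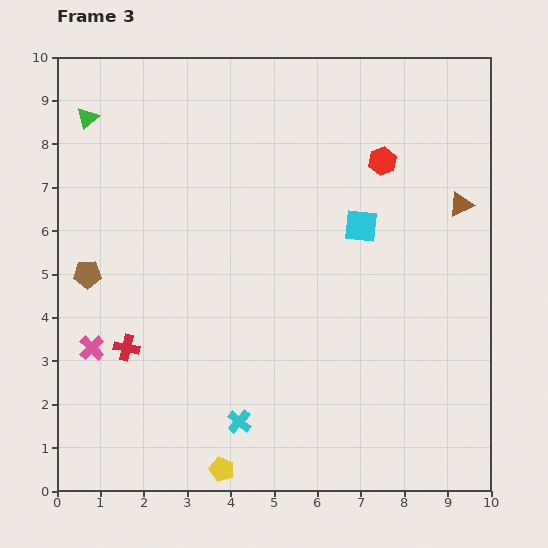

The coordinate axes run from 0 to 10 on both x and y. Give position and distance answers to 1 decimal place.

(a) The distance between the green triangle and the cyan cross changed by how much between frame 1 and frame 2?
+1.6

Distance in frame 1: 3.4. Distance in frame 2: 5.0.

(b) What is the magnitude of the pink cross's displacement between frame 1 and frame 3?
1.9

The pink cross moved from (2.7, 3.5) to (0.8, 3.3), a distance of √(1.9² + 0.2²) ≈ 1.9.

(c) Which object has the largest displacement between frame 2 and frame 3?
the green triangle

(moved 3.5; next 2.8)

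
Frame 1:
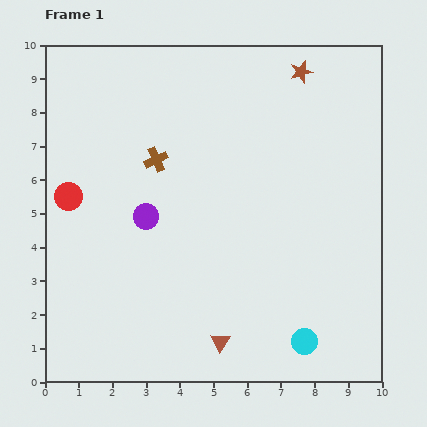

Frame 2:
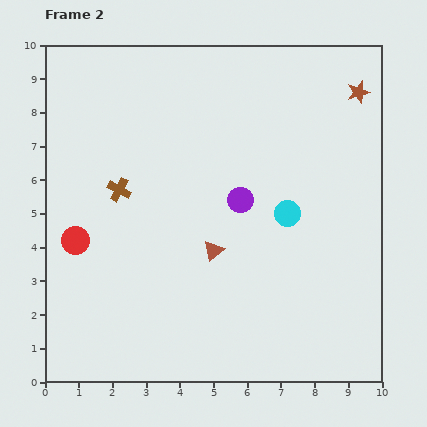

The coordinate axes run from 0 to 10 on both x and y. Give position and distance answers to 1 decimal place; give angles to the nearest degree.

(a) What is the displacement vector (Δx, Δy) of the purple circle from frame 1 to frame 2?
(2.8, 0.5)

The purple circle was at (3.0, 4.9) in frame 1 and (5.8, 5.4) in frame 2.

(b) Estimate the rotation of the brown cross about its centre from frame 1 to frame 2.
37° counter-clockwise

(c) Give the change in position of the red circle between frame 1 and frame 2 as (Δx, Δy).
(0.2, -1.3)

The red circle was at (0.7, 5.5) in frame 1 and (0.9, 4.2) in frame 2.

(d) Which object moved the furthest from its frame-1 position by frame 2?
the cyan circle

(moved 3.8; next 2.8)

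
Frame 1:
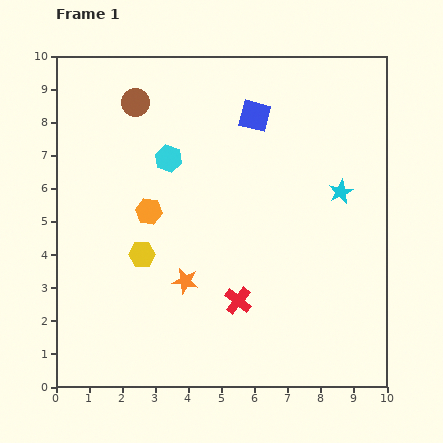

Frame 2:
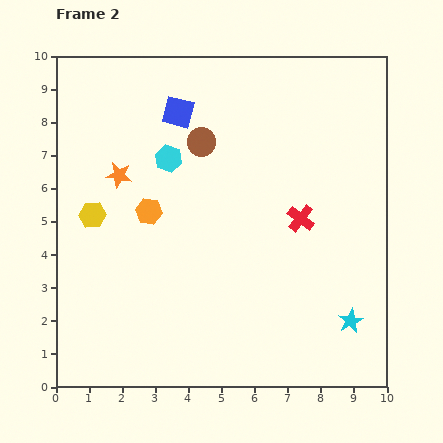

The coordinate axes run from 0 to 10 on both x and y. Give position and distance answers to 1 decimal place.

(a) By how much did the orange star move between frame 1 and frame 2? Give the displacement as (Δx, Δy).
(-2.0, 3.2)

The orange star was at (3.9, 3.2) in frame 1 and (1.9, 6.4) in frame 2.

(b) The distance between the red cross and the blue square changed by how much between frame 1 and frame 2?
-0.7

Distance in frame 1: 5.6. Distance in frame 2: 4.9.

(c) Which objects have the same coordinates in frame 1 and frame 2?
the cyan hexagon, the orange hexagon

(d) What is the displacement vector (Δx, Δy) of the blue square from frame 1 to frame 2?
(-2.3, 0.1)

The blue square was at (6.0, 8.2) in frame 1 and (3.7, 8.3) in frame 2.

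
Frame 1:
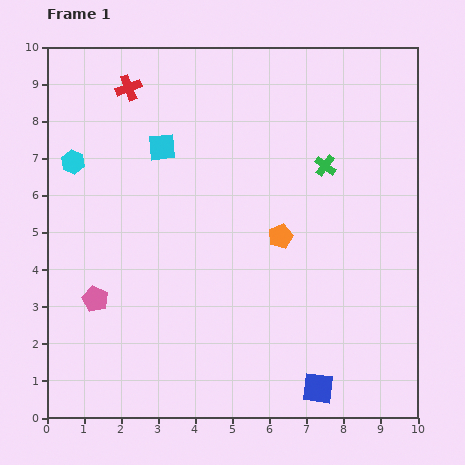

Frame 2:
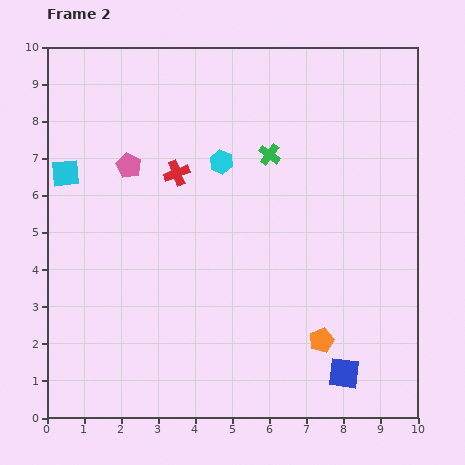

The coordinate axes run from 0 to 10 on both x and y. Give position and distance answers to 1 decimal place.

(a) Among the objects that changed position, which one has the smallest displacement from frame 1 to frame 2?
the blue square

(moved 0.8)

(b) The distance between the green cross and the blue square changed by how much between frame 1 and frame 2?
+0.2

Distance in frame 1: 6.0. Distance in frame 2: 6.2.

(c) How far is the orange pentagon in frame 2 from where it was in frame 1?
3.0

The orange pentagon moved from (6.3, 4.9) to (7.4, 2.1), a distance of √(1.1² + 2.8²) ≈ 3.0.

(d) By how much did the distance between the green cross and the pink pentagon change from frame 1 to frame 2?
-3.4

Distance in frame 1: 7.2. Distance in frame 2: 3.8.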